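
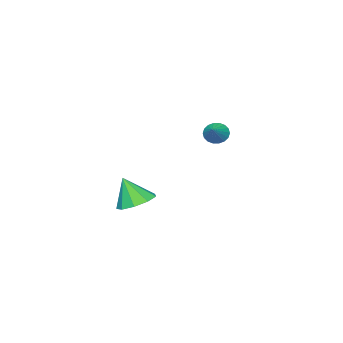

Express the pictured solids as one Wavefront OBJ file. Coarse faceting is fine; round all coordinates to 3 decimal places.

v 2.398 3.549 -2.824
v 3.124 2.946 -3.211
v 2.642 2.911 -1.376
v 3.404 3.547 -2.994
v 3.213 4.149 -2.696
v 2.641 4.47 -2.459
v 1.956 4.36 -2.392
v 1.477 3.871 -2.527
v 1.429 3.231 -2.801
v 1.835 2.74 -3.085
v 2.504 2.627 -3.248
v -4.126 2.912 -0.448
v -3.782 2.993 -1.017
v -3.194 3.428 0.188
v -3.937 3.247 -0.996
v -4.129 3.434 -0.867
v -4.321 3.518 -0.654
v -4.474 3.482 -0.401
v -4.558 3.333 -0.157
v -4.556 3.1 0.03
v -4.469 2.831 0.122
v -4.314 2.577 0.101
v -4.122 2.389 -0.028
v -3.93 2.305 -0.241
v -3.777 2.341 -0.494
v -3.693 2.49 -0.738
v -3.695 2.723 -0.925
f 2 1 4
f 2 4 3
f 4 1 5
f 4 5 3
f 5 1 6
f 5 6 3
f 6 1 7
f 6 7 3
f 7 1 8
f 7 8 3
f 8 1 9
f 8 9 3
f 9 1 10
f 9 10 3
f 10 1 11
f 10 11 3
f 11 1 2
f 11 2 3
f 13 12 15
f 13 15 14
f 15 12 16
f 15 16 14
f 16 12 17
f 16 17 14
f 17 12 18
f 17 18 14
f 18 12 19
f 18 19 14
f 19 12 20
f 19 20 14
f 20 12 21
f 20 21 14
f 21 12 22
f 21 22 14
f 22 12 23
f 22 23 14
f 23 12 24
f 23 24 14
f 24 12 25
f 24 25 14
f 25 12 26
f 25 26 14
f 26 12 27
f 26 27 14
f 27 12 13
f 27 13 14



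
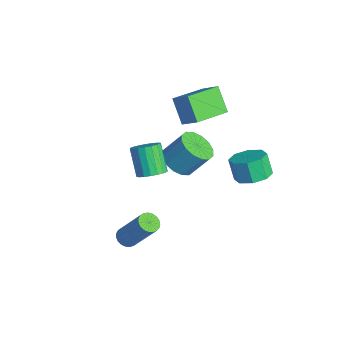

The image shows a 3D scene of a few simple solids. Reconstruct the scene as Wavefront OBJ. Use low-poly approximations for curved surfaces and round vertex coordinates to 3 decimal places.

v 2.318 -1.646 2.574
v 2.82 -1.875 2.971
v 1.924 -1.842 4.123
v 1.422 -1.614 3.726
v 2.853 -1.575 2.988
v 1.957 -1.542 4.14
v 2.779 -1.288 2.923
v 1.883 -1.256 4.075
v 2.614 -1.073 2.788
v 1.718 -1.04 3.94
v 2.391 -0.971 2.611
v 1.495 -0.939 3.763
v 2.153 -1.003 2.427
v 1.257 -0.971 3.579
v 1.948 -1.163 2.272
v 1.051 -1.13 3.424
v 1.816 -1.418 2.177
v 0.92 -1.385 3.329
v 1.783 -1.718 2.16
v 0.887 -1.685 3.312
v 1.857 -2.004 2.225
v 0.961 -1.972 3.377
v 2.022 -2.22 2.36
v 1.126 -2.187 3.512
v 2.245 -2.321 2.537
v 1.349 -2.289 3.689
v 2.483 -2.289 2.721
v 1.587 -2.257 3.873
v 2.689 -2.13 2.876
v 1.792 -2.097 4.028
v 1.711 -2.635 -2.222
v 2.166 -2.857 -2.38
v 3.124 -2.147 -0.615
v 2.669 -1.925 -0.458
v 2.18 -2.656 -2.469
v 3.138 -1.946 -0.704
v 2.113 -2.451 -2.515
v 3.071 -1.741 -0.75
v 1.976 -2.278 -2.51
v 2.935 -1.568 -0.745
v 1.794 -2.167 -2.456
v 2.752 -1.457 -0.691
v 1.597 -2.136 -2.361
v 2.555 -1.426 -0.597
v 1.42 -2.192 -2.243
v 2.378 -1.482 -0.478
v 1.293 -2.325 -2.12
v 2.252 -1.615 -0.356
v 1.239 -2.511 -2.016
v 2.197 -1.801 -0.251
v 1.266 -2.719 -1.947
v 2.224 -2.009 -0.182
v 1.37 -2.912 -1.926
v 2.328 -2.202 -0.161
v 1.533 -3.057 -1.956
v 2.491 -2.347 -0.191
v 1.727 -3.129 -2.032
v 2.685 -2.419 -0.267
v 1.918 -3.116 -2.141
v 2.876 -2.406 -0.376
v 2.073 -3.02 -2.264
v 3.031 -2.31 -0.499
v -2.535 1.134 2.781
v -1.764 1.564 3.454
v -3.18 2.872 2.411
v -2.409 3.302 3.084
v -1.611 1.238 1.656
v -0.84 1.668 2.329
v -2.256 2.976 1.286
v -1.485 3.406 1.959
v 3.487 2.55 2.011
v 4.196 2.857 2.365
v 3.743 2.757 3.362
v 3.033 2.45 3.009
v 3.769 3.325 2.218
v 3.316 3.225 3.215
v 3.177 3.339 1.95
v 2.723 3.239 2.947
v 2.766 2.891 1.718
v 2.312 2.791 2.715
v 2.777 2.243 1.658
v 2.324 2.143 2.655
v 3.204 1.775 1.805
v 2.751 1.675 2.802
v 3.797 1.761 2.073
v 3.343 1.661 3.07
v 4.208 2.209 2.305
v 3.754 2.109 3.302
v -0.566 0.633 0.077
v -0.152 -0.082 0.458
v 0.18 0.732 1.624
v -0.234 1.447 1.243
v 0.184 0.136 0.21
v 0.516 0.949 1.376
v 0.32 0.487 -0.073
v 0.652 1.3 1.093
v 0.218 0.877 -0.316
v 0.549 1.691 0.85
v -0.094 1.202 -0.454
v 0.237 2.016 0.712
v -0.533 1.375 -0.45
v -0.201 2.188 0.716
v -0.98 1.348 -0.304
v -0.648 2.162 0.862
v -1.316 1.131 -0.056
v -0.984 1.944 1.11
v -1.452 0.78 0.227
v -1.12 1.593 1.393
v -1.349 0.389 0.47
v -1.018 1.203 1.636
v -1.037 0.064 0.608
v -0.706 0.878 1.774
v -0.599 -0.108 0.604
v -0.267 0.705 1.77
f 2 1 5
f 2 5 3
f 3 5 6
f 3 6 4
f 5 1 7
f 5 7 6
f 6 7 8
f 6 8 4
f 7 1 9
f 7 9 8
f 8 9 10
f 8 10 4
f 9 1 11
f 9 11 10
f 10 11 12
f 10 12 4
f 11 1 13
f 11 13 12
f 12 13 14
f 12 14 4
f 13 1 15
f 13 15 14
f 14 15 16
f 14 16 4
f 15 1 17
f 15 17 16
f 16 17 18
f 16 18 4
f 17 1 19
f 17 19 18
f 18 19 20
f 18 20 4
f 19 1 21
f 19 21 20
f 20 21 22
f 20 22 4
f 21 1 23
f 21 23 22
f 22 23 24
f 22 24 4
f 23 1 25
f 23 25 24
f 24 25 26
f 24 26 4
f 25 1 27
f 25 27 26
f 26 27 28
f 26 28 4
f 27 1 29
f 27 29 28
f 28 29 30
f 28 30 4
f 29 1 2
f 29 2 30
f 30 2 3
f 30 3 4
f 32 31 35
f 32 35 33
f 33 35 36
f 33 36 34
f 35 31 37
f 35 37 36
f 36 37 38
f 36 38 34
f 37 31 39
f 37 39 38
f 38 39 40
f 38 40 34
f 39 31 41
f 39 41 40
f 40 41 42
f 40 42 34
f 41 31 43
f 41 43 42
f 42 43 44
f 42 44 34
f 43 31 45
f 43 45 44
f 44 45 46
f 44 46 34
f 45 31 47
f 45 47 46
f 46 47 48
f 46 48 34
f 47 31 49
f 47 49 48
f 48 49 50
f 48 50 34
f 49 31 51
f 49 51 50
f 50 51 52
f 50 52 34
f 51 31 53
f 51 53 52
f 52 53 54
f 52 54 34
f 53 31 55
f 53 55 54
f 54 55 56
f 54 56 34
f 55 31 57
f 55 57 56
f 56 57 58
f 56 58 34
f 57 31 59
f 57 59 58
f 58 59 60
f 58 60 34
f 59 31 61
f 59 61 60
f 60 61 62
f 60 62 34
f 61 31 32
f 61 32 62
f 62 32 33
f 62 33 34
f 64 66 63
f 67 64 63
f 63 66 65
f 65 67 63
f 64 70 66
f 68 64 67
f 68 70 64
f 66 70 65
f 69 67 65
f 65 70 69
f 69 68 67
f 70 68 69
f 72 71 75
f 72 75 73
f 73 75 76
f 73 76 74
f 75 71 77
f 75 77 76
f 76 77 78
f 76 78 74
f 77 71 79
f 77 79 78
f 78 79 80
f 78 80 74
f 79 71 81
f 79 81 80
f 80 81 82
f 80 82 74
f 81 71 83
f 81 83 82
f 82 83 84
f 82 84 74
f 83 71 85
f 83 85 84
f 84 85 86
f 84 86 74
f 85 71 87
f 85 87 86
f 86 87 88
f 86 88 74
f 87 71 72
f 87 72 88
f 88 72 73
f 88 73 74
f 90 89 93
f 90 93 91
f 91 93 94
f 91 94 92
f 93 89 95
f 93 95 94
f 94 95 96
f 94 96 92
f 95 89 97
f 95 97 96
f 96 97 98
f 96 98 92
f 97 89 99
f 97 99 98
f 98 99 100
f 98 100 92
f 99 89 101
f 99 101 100
f 100 101 102
f 100 102 92
f 101 89 103
f 101 103 102
f 102 103 104
f 102 104 92
f 103 89 105
f 103 105 104
f 104 105 106
f 104 106 92
f 105 89 107
f 105 107 106
f 106 107 108
f 106 108 92
f 107 89 109
f 107 109 108
f 108 109 110
f 108 110 92
f 109 89 111
f 109 111 110
f 110 111 112
f 110 112 92
f 111 89 113
f 111 113 112
f 112 113 114
f 112 114 92
f 113 89 90
f 113 90 114
f 114 90 91
f 114 91 92



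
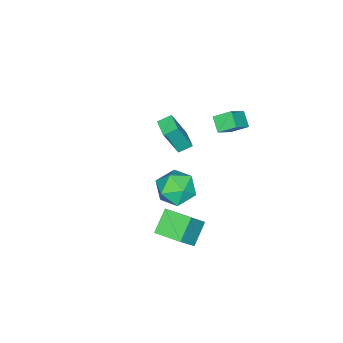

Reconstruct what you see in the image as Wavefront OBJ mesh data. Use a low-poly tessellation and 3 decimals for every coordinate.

v -4.218 -1.831 -1.966
v -3.574 -2.327 -0.139
v -3.481 -1.015 -2.005
v -2.837 -1.512 -0.177
v -3.663 -2.348 -2.303
v -3.019 -2.845 -0.475
v -2.926 -1.533 -2.341
v -2.282 -2.029 -0.514
v 2.073 2.11 2.051
v 2.822 2.87 2.158
v 3.218 0.91 2.562
v 3.967 1.67 2.669
v 3.133 1.64 3.342
v 2.425 2.382 3.027
v 3.615 1.398 1.693
v 2.907 2.14 1.378
v 3.775 2.43 1.937
v 3.477 2.58 2.956
v 2.563 1.2 1.764
v 2.265 1.35 2.783
v 1.999 0.864 -3.473
v 0.862 0.787 -2.609
v 1.981 2.31 -3.367
v 0.844 2.233 -2.504
v 3.156 0.767 -1.956
v 2.019 0.69 -1.093
v 3.138 2.213 -1.851
v 2.001 2.136 -0.987
v -2.087 0.908 2.831
v -2.451 1.717 3.374
v -3.169 1.024 1.934
v -3.533 1.833 2.477
v -1.587 1.487 2.303
v -1.951 2.296 2.846
v -2.669 1.603 1.406
v -3.033 2.412 1.949
f 2 4 1
f 5 2 1
f 1 4 3
f 3 5 1
f 2 8 4
f 6 2 5
f 6 8 2
f 4 8 3
f 7 5 3
f 3 8 7
f 7 6 5
f 8 6 7
f 9 20 14
f 9 14 10
f 9 10 16
f 9 16 19
f 9 19 20
f 10 14 18
f 14 20 13
f 20 19 11
f 19 16 15
f 16 10 17
f 12 18 13
f 12 13 11
f 12 11 15
f 12 15 17
f 12 17 18
f 13 18 14
f 11 13 20
f 15 11 19
f 17 15 16
f 18 17 10
f 22 24 21
f 25 22 21
f 21 24 23
f 23 25 21
f 22 28 24
f 26 22 25
f 26 28 22
f 24 28 23
f 27 25 23
f 23 28 27
f 27 26 25
f 28 26 27
f 30 32 29
f 33 30 29
f 29 32 31
f 31 33 29
f 30 36 32
f 34 30 33
f 34 36 30
f 32 36 31
f 35 33 31
f 31 36 35
f 35 34 33
f 36 34 35



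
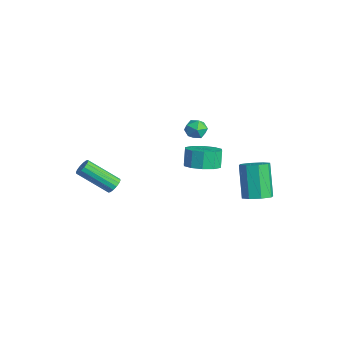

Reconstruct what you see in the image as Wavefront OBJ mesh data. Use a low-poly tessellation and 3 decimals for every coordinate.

v 1.628 3.243 0.164
v 2.228 3.697 0.438
v 1.191 4.031 2.151
v 0.592 3.577 1.876
v 1.813 4.02 0.124
v 0.776 4.354 1.837
v 1.291 3.889 -0.167
v 0.254 4.223 1.546
v 0.966 3.379 -0.264
v -0.071 3.713 1.449
v 1.029 2.789 -0.111
v -0.008 3.123 1.602
v 1.444 2.466 0.203
v 0.407 2.8 1.916
v 1.966 2.597 0.494
v 0.929 2.931 2.207
v 2.291 3.107 0.591
v 1.254 3.441 2.304
v -3.585 2.718 -0.903
v -2.656 2.941 -0.577
v -3.066 3.206 0.409
v -3.995 2.982 0.083
v -2.905 3.459 -0.819
v -3.315 3.724 0.166
v -3.414 3.694 -1.094
v -3.824 3.959 -0.108
v -3.988 3.556 -1.296
v -4.398 3.821 -0.31
v -4.408 3.098 -1.347
v -4.818 3.363 -0.362
v -4.514 2.494 -1.229
v -4.924 2.759 -0.243
v -4.265 1.976 -0.986
v -4.675 2.241 -0.001
v -3.756 1.741 -0.712
v -4.166 2.006 0.274
v -3.182 1.879 -0.51
v -3.592 2.144 0.476
v -2.762 2.337 -0.458
v -3.172 2.602 0.527
v -1.718 1.96 3.184
v -1.379 1.929 3.765
v -2.201 1.011 3.415
v -1.862 0.98 3.996
v -2.343 1.443 3.911
v -2.045 2.029 3.768
v -1.535 0.911 3.412
v -1.237 1.497 3.269
v -1.266 1.28 3.905
v -1.766 1.61 4.214
v -1.814 1.33 2.966
v -2.314 1.66 3.275
v -3.495 -2.31 -0.765
v -3.157 -2.669 -0.897
v -4.108 -4.029 0.373
v -4.445 -3.67 0.505
v -3.05 -2.549 -0.688
v -4.001 -3.909 0.582
v -3.062 -2.364 -0.5
v -4.013 -3.724 0.771
v -3.19 -2.165 -0.383
v -4.141 -3.525 0.888
v -3.4 -2.005 -0.368
v -4.351 -3.365 0.903
v -3.634 -1.927 -0.459
v -4.585 -3.287 0.811
v -3.832 -1.951 -0.633
v -4.783 -3.311 0.637
v -3.939 -2.071 -0.842
v -4.89 -3.431 0.428
v -3.927 -2.256 -1.031
v -4.878 -3.616 0.24
v -3.799 -2.455 -1.148
v -4.75 -3.815 0.123
v -3.589 -2.615 -1.163
v -4.54 -3.975 0.108
v -3.355 -2.693 -1.071
v -4.306 -4.053 0.199
f 2 1 5
f 2 5 3
f 3 5 6
f 3 6 4
f 5 1 7
f 5 7 6
f 6 7 8
f 6 8 4
f 7 1 9
f 7 9 8
f 8 9 10
f 8 10 4
f 9 1 11
f 9 11 10
f 10 11 12
f 10 12 4
f 11 1 13
f 11 13 12
f 12 13 14
f 12 14 4
f 13 1 15
f 13 15 14
f 14 15 16
f 14 16 4
f 15 1 17
f 15 17 16
f 16 17 18
f 16 18 4
f 17 1 2
f 17 2 18
f 18 2 3
f 18 3 4
f 20 19 23
f 20 23 21
f 21 23 24
f 21 24 22
f 23 19 25
f 23 25 24
f 24 25 26
f 24 26 22
f 25 19 27
f 25 27 26
f 26 27 28
f 26 28 22
f 27 19 29
f 27 29 28
f 28 29 30
f 28 30 22
f 29 19 31
f 29 31 30
f 30 31 32
f 30 32 22
f 31 19 33
f 31 33 32
f 32 33 34
f 32 34 22
f 33 19 35
f 33 35 34
f 34 35 36
f 34 36 22
f 35 19 37
f 35 37 36
f 36 37 38
f 36 38 22
f 37 19 39
f 37 39 38
f 38 39 40
f 38 40 22
f 39 19 20
f 39 20 40
f 40 20 21
f 40 21 22
f 41 52 46
f 41 46 42
f 41 42 48
f 41 48 51
f 41 51 52
f 42 46 50
f 46 52 45
f 52 51 43
f 51 48 47
f 48 42 49
f 44 50 45
f 44 45 43
f 44 43 47
f 44 47 49
f 44 49 50
f 45 50 46
f 43 45 52
f 47 43 51
f 49 47 48
f 50 49 42
f 54 53 57
f 54 57 55
f 55 57 58
f 55 58 56
f 57 53 59
f 57 59 58
f 58 59 60
f 58 60 56
f 59 53 61
f 59 61 60
f 60 61 62
f 60 62 56
f 61 53 63
f 61 63 62
f 62 63 64
f 62 64 56
f 63 53 65
f 63 65 64
f 64 65 66
f 64 66 56
f 65 53 67
f 65 67 66
f 66 67 68
f 66 68 56
f 67 53 69
f 67 69 68
f 68 69 70
f 68 70 56
f 69 53 71
f 69 71 70
f 70 71 72
f 70 72 56
f 71 53 73
f 71 73 72
f 72 73 74
f 72 74 56
f 73 53 75
f 73 75 74
f 74 75 76
f 74 76 56
f 75 53 77
f 75 77 76
f 76 77 78
f 76 78 56
f 77 53 54
f 77 54 78
f 78 54 55
f 78 55 56



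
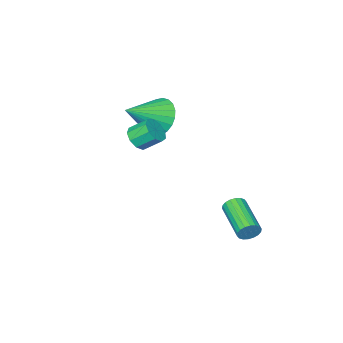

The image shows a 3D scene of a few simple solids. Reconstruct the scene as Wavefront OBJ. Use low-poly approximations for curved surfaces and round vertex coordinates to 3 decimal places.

v -1.913 4.011 -2.143
v -1.626 4.05 -1.675
v -2.281 2.308 -1.129
v -2.567 2.269 -1.597
v -1.842 4.15 -1.616
v -2.497 2.408 -1.069
v -2.071 4.222 -1.661
v -2.726 2.48 -1.115
v -2.27 4.253 -1.801
v -2.924 2.51 -1.255
v -2.397 4.235 -2.01
v -3.052 2.493 -1.463
v -2.428 4.173 -2.244
v -3.083 2.431 -1.698
v -2.358 4.08 -2.459
v -3.012 2.337 -1.913
v -2.199 3.972 -2.611
v -2.854 2.23 -2.065
v -1.983 3.872 -2.671
v -2.638 2.13 -2.124
v -1.754 3.8 -2.625
v -2.409 2.058 -2.079
v -1.556 3.77 -2.485
v -2.21 2.027 -1.939
v -1.428 3.787 -2.277
v -2.083 2.045 -1.73
v -1.397 3.849 -2.042
v -2.052 2.107 -1.496
v -1.468 3.943 -1.827
v -2.122 2.2 -1.281
v 1.394 0.666 3.299
v 1.846 0.566 3.755
v 1.358 1.194 4.377
v 0.906 1.294 3.921
v 1.963 0.91 3.499
v 1.474 1.538 4.121
v 1.813 1.14 3.149
v 1.324 1.768 3.771
v 1.467 1.149 2.869
v 0.979 1.776 3.492
v 1.088 0.931 2.791
v 0.599 1.559 3.413
v 0.852 0.589 2.95
v 0.363 1.217 3.572
v 0.869 0.284 3.272
v 0.381 0.912 3.894
v 1.133 0.157 3.607
v 0.644 0.785 4.229
v 1.519 0.269 3.798
v 1.03 0.896 4.42
v -1.529 -1.592 2.503
v -1.001 -1.215 1.652
v 0.149 -1.788 3.457
v -1.079 -0.862 1.862
v -1.226 -0.621 2.17
v -1.419 -0.528 2.528
v -1.629 -0.597 2.883
v -1.823 -0.817 3.179
v -1.973 -1.156 3.373
v -2.055 -1.56 3.434
v -2.057 -1.97 3.353
v -1.978 -2.322 3.143
v -1.831 -2.563 2.836
v -1.638 -2.656 2.477
v -1.429 -2.588 2.123
v -1.234 -2.367 1.826
v -1.085 -2.029 1.633
v -1.003 -1.624 1.572
f 2 1 5
f 2 5 3
f 3 5 6
f 3 6 4
f 5 1 7
f 5 7 6
f 6 7 8
f 6 8 4
f 7 1 9
f 7 9 8
f 8 9 10
f 8 10 4
f 9 1 11
f 9 11 10
f 10 11 12
f 10 12 4
f 11 1 13
f 11 13 12
f 12 13 14
f 12 14 4
f 13 1 15
f 13 15 14
f 14 15 16
f 14 16 4
f 15 1 17
f 15 17 16
f 16 17 18
f 16 18 4
f 17 1 19
f 17 19 18
f 18 19 20
f 18 20 4
f 19 1 21
f 19 21 20
f 20 21 22
f 20 22 4
f 21 1 23
f 21 23 22
f 22 23 24
f 22 24 4
f 23 1 25
f 23 25 24
f 24 25 26
f 24 26 4
f 25 1 27
f 25 27 26
f 26 27 28
f 26 28 4
f 27 1 29
f 27 29 28
f 28 29 30
f 28 30 4
f 29 1 2
f 29 2 30
f 30 2 3
f 30 3 4
f 32 31 35
f 32 35 33
f 33 35 36
f 33 36 34
f 35 31 37
f 35 37 36
f 36 37 38
f 36 38 34
f 37 31 39
f 37 39 38
f 38 39 40
f 38 40 34
f 39 31 41
f 39 41 40
f 40 41 42
f 40 42 34
f 41 31 43
f 41 43 42
f 42 43 44
f 42 44 34
f 43 31 45
f 43 45 44
f 44 45 46
f 44 46 34
f 45 31 47
f 45 47 46
f 46 47 48
f 46 48 34
f 47 31 49
f 47 49 48
f 48 49 50
f 48 50 34
f 49 31 32
f 49 32 50
f 50 32 33
f 50 33 34
f 52 51 54
f 52 54 53
f 54 51 55
f 54 55 53
f 55 51 56
f 55 56 53
f 56 51 57
f 56 57 53
f 57 51 58
f 57 58 53
f 58 51 59
f 58 59 53
f 59 51 60
f 59 60 53
f 60 51 61
f 60 61 53
f 61 51 62
f 61 62 53
f 62 51 63
f 62 63 53
f 63 51 64
f 63 64 53
f 64 51 65
f 64 65 53
f 65 51 66
f 65 66 53
f 66 51 67
f 66 67 53
f 67 51 68
f 67 68 53
f 68 51 52
f 68 52 53



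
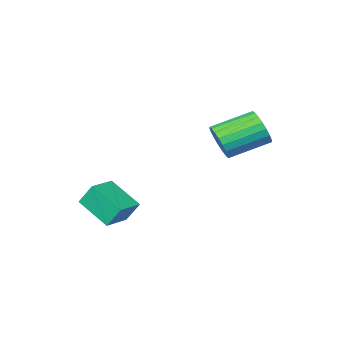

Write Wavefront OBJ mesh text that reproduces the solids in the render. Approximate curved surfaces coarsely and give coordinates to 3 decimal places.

v -2.345 3.158 3.298
v -1.945 3.464 4.068
v -3.734 3.988 4.791
v -4.135 3.682 4.022
v -1.942 3.776 3.848
v -3.732 4.301 4.571
v -2.009 3.982 3.532
v -3.799 4.506 4.255
v -2.135 4.045 3.176
v -3.924 4.569 3.899
v -2.296 3.955 2.841
v -4.086 4.479 3.565
v -2.467 3.727 2.586
v -4.256 4.251 3.309
v -2.616 3.4 2.453
v -4.405 3.925 3.176
v -2.718 3.032 2.467
v -4.508 3.556 3.19
v -2.756 2.685 2.624
v -4.546 3.21 3.347
v -2.723 2.421 2.898
v -4.512 2.945 3.621
v -2.625 2.283 3.242
v -4.414 2.807 3.965
v -2.478 2.297 3.595
v -4.267 2.821 4.318
v -2.308 2.46 3.896
v -4.098 2.984 4.62
v -2.145 2.743 4.095
v -3.934 3.267 4.818
v -2.016 3.098 4.156
v -3.806 3.623 4.879
v 1.263 -0.776 -0.587
v 0.888 -0.27 0.446
v 0.747 0.729 -1.512
v 0.372 1.235 -0.479
v 2.508 -0.235 -0.401
v 2.133 0.271 0.632
v 1.992 1.27 -1.326
v 1.617 1.776 -0.293
f 2 1 5
f 2 5 3
f 3 5 6
f 3 6 4
f 5 1 7
f 5 7 6
f 6 7 8
f 6 8 4
f 7 1 9
f 7 9 8
f 8 9 10
f 8 10 4
f 9 1 11
f 9 11 10
f 10 11 12
f 10 12 4
f 11 1 13
f 11 13 12
f 12 13 14
f 12 14 4
f 13 1 15
f 13 15 14
f 14 15 16
f 14 16 4
f 15 1 17
f 15 17 16
f 16 17 18
f 16 18 4
f 17 1 19
f 17 19 18
f 18 19 20
f 18 20 4
f 19 1 21
f 19 21 20
f 20 21 22
f 20 22 4
f 21 1 23
f 21 23 22
f 22 23 24
f 22 24 4
f 23 1 25
f 23 25 24
f 24 25 26
f 24 26 4
f 25 1 27
f 25 27 26
f 26 27 28
f 26 28 4
f 27 1 29
f 27 29 28
f 28 29 30
f 28 30 4
f 29 1 31
f 29 31 30
f 30 31 32
f 30 32 4
f 31 1 2
f 31 2 32
f 32 2 3
f 32 3 4
f 34 36 33
f 37 34 33
f 33 36 35
f 35 37 33
f 34 40 36
f 38 34 37
f 38 40 34
f 36 40 35
f 39 37 35
f 35 40 39
f 39 38 37
f 40 38 39



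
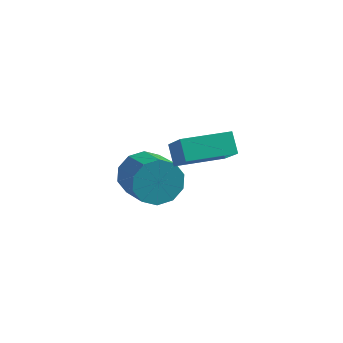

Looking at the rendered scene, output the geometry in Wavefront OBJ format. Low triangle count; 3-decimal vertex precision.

v -2.96 -1.359 -1.61
v -2.41 -1.278 -2.513
v -1.269 -2.34 -1.912
v -1.82 -2.421 -1.01
v -2.195 -0.815 -2.102
v -1.054 -1.877 -1.501
v -2.272 -0.56 -1.504
v -1.132 -1.622 -0.903
v -2.613 -0.61 -0.946
v -1.472 -1.672 -0.345
v -3.086 -0.946 -0.642
v -1.945 -2.008 -0.041
v -3.511 -1.44 -0.708
v -2.37 -2.502 -0.107
v -3.726 -1.903 -1.119
v -2.585 -2.965 -0.518
v -3.648 -2.158 -1.717
v -2.508 -3.22 -1.116
v -3.308 -2.108 -2.275
v -2.167 -3.17 -1.674
v -2.835 -1.772 -2.579
v -1.694 -2.834 -1.978
v 0.481 -5.164 2.816
v 0.044 -4.668 3.526
v -0.382 -4.246 1.645
v -0.819 -3.751 2.355
v 1.899 -3.869 2.785
v 1.462 -3.374 3.495
v 1.036 -2.952 1.614
v 0.599 -2.456 2.324
f 2 1 5
f 2 5 3
f 3 5 6
f 3 6 4
f 5 1 7
f 5 7 6
f 6 7 8
f 6 8 4
f 7 1 9
f 7 9 8
f 8 9 10
f 8 10 4
f 9 1 11
f 9 11 10
f 10 11 12
f 10 12 4
f 11 1 13
f 11 13 12
f 12 13 14
f 12 14 4
f 13 1 15
f 13 15 14
f 14 15 16
f 14 16 4
f 15 1 17
f 15 17 16
f 16 17 18
f 16 18 4
f 17 1 19
f 17 19 18
f 18 19 20
f 18 20 4
f 19 1 21
f 19 21 20
f 20 21 22
f 20 22 4
f 21 1 2
f 21 2 22
f 22 2 3
f 22 3 4
f 24 26 23
f 27 24 23
f 23 26 25
f 25 27 23
f 24 30 26
f 28 24 27
f 28 30 24
f 26 30 25
f 29 27 25
f 25 30 29
f 29 28 27
f 30 28 29



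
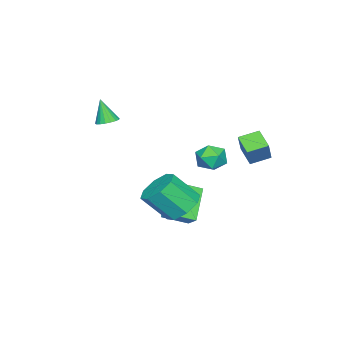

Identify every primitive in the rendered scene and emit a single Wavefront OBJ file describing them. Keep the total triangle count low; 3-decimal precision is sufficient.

v -1.608 3.79 0.456
v -2.277 2.981 0.973
v -2.304 4.558 0.76
v -2.973 3.749 1.276
v -0.947 3.951 1.564
v -1.616 3.142 2.08
v -1.643 4.719 1.867
v -2.312 3.91 2.384
v 0.657 -2.541 2.812
v 1.042 -2.134 2.996
v 0.523 -2.999 4.108
v 0.812 -2.01 3.016
v 0.551 -1.991 2.996
v 0.311 -2.081 2.939
v 0.139 -2.262 2.857
v 0.071 -2.499 2.766
v 0.118 -2.744 2.685
v 0.273 -2.949 2.629
v 0.503 -3.073 2.609
v 0.764 -3.092 2.629
v 1.004 -3.002 2.686
v 1.175 -2.82 2.768
v 1.244 -2.584 2.859
v 1.197 -2.339 2.94
v -3.449 1.554 0.132
v -3.088 1.872 -0.609
v -2.832 0.288 -0.111
v -2.471 0.606 -0.852
v -2.195 0.898 -0.066
v -2.576 1.68 0.085
v -3.344 0.48 -0.805
v -3.725 1.262 -0.654
v -3.023 1.208 -1.188
v -2.313 1.467 -0.731
v -3.607 0.693 0.011
v -2.897 0.952 0.468
v 0.729 0.332 -2.866
v -0.675 -0.039 -1.49
v -0.099 1.349 -3.436
v -1.503 0.978 -2.06
v 1.103 0.942 -2.32
v -0.301 0.571 -0.944
v 0.275 1.959 -2.89
v -1.129 1.588 -1.514
v 2.502 2.457 -0.794
v 3.456 2.486 -1.155
v 3.991 1.411 0.173
v 3.038 1.383 0.534
v 3.315 3.054 -0.638
v 3.85 1.979 0.689
v 2.698 3.273 -0.213
v 3.233 2.198 1.115
v 1.967 3.014 -0.127
v 2.502 1.939 1.2
v 1.549 2.429 -0.433
v 2.084 1.354 0.895
v 1.69 1.861 -0.949
v 2.225 0.786 0.378
v 2.307 1.642 -1.375
v 2.842 0.567 -0.047
v 3.038 1.901 -1.46
v 3.573 0.826 -0.133
f 2 4 1
f 5 2 1
f 1 4 3
f 3 5 1
f 2 8 4
f 6 2 5
f 6 8 2
f 4 8 3
f 7 5 3
f 3 8 7
f 7 6 5
f 8 6 7
f 10 9 12
f 10 12 11
f 12 9 13
f 12 13 11
f 13 9 14
f 13 14 11
f 14 9 15
f 14 15 11
f 15 9 16
f 15 16 11
f 16 9 17
f 16 17 11
f 17 9 18
f 17 18 11
f 18 9 19
f 18 19 11
f 19 9 20
f 19 20 11
f 20 9 21
f 20 21 11
f 21 9 22
f 21 22 11
f 22 9 23
f 22 23 11
f 23 9 24
f 23 24 11
f 24 9 10
f 24 10 11
f 25 36 30
f 25 30 26
f 25 26 32
f 25 32 35
f 25 35 36
f 26 30 34
f 30 36 29
f 36 35 27
f 35 32 31
f 32 26 33
f 28 34 29
f 28 29 27
f 28 27 31
f 28 31 33
f 28 33 34
f 29 34 30
f 27 29 36
f 31 27 35
f 33 31 32
f 34 33 26
f 38 40 37
f 41 38 37
f 37 40 39
f 39 41 37
f 38 44 40
f 42 38 41
f 42 44 38
f 40 44 39
f 43 41 39
f 39 44 43
f 43 42 41
f 44 42 43
f 46 45 49
f 46 49 47
f 47 49 50
f 47 50 48
f 49 45 51
f 49 51 50
f 50 51 52
f 50 52 48
f 51 45 53
f 51 53 52
f 52 53 54
f 52 54 48
f 53 45 55
f 53 55 54
f 54 55 56
f 54 56 48
f 55 45 57
f 55 57 56
f 56 57 58
f 56 58 48
f 57 45 59
f 57 59 58
f 58 59 60
f 58 60 48
f 59 45 61
f 59 61 60
f 60 61 62
f 60 62 48
f 61 45 46
f 61 46 62
f 62 46 47
f 62 47 48



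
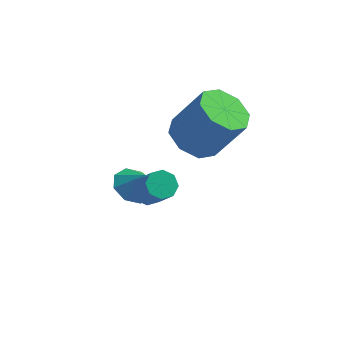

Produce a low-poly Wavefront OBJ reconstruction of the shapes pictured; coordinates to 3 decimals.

v 2.141 0.417 0.165
v 2.982 0.778 -0.37
v 4.08 0.784 1.361
v 3.239 0.423 1.895
v 2.519 1.377 -0.079
v 3.618 1.383 1.652
v 1.835 1.414 0.355
v 2.933 1.42 2.086
v 1.33 0.867 0.678
v 2.428 0.873 2.409
v 1.3 0.056 0.699
v 2.398 0.062 2.43
v 1.762 -0.543 0.408
v 2.861 -0.537 2.139
v 2.447 -0.58 -0.026
v 3.545 -0.574 1.705
v 2.952 -0.033 -0.349
v 4.05 -0.027 1.382
v 0.779 -1.581 -1.119
v 1.197 -1.821 -1.477
v 1.798 -2.56 -0.279
v 1.381 -2.319 0.079
v 1.33 -1.42 -1.296
v 1.931 -2.159 -0.099
v 1.141 -1.113 -1.012
v 1.742 -1.852 0.186
v 0.74 -1.08 -0.79
v 1.341 -1.819 0.407
v 0.362 -1.34 -0.761
v 0.963 -2.079 0.437
v 0.229 -1.741 -0.941
v 0.83 -2.48 0.256
v 0.418 -2.048 -1.226
v 1.019 -2.787 -0.028
v 0.819 -2.081 -1.447
v 1.42 -2.82 -0.25
v -0.042 0.464 -3.021
v 0.603 0.934 -3.284
v 0.442 0.296 -2.139
v 0.157 1.279 -2.974
v -0.405 1.147 -2.691
v -0.754 0.615 -2.602
v -0.686 -0.005 -2.758
v -0.241 -0.35 -3.068
v 0.321 -0.218 -3.351
v 0.67 0.314 -3.44
f 2 1 5
f 2 5 3
f 3 5 6
f 3 6 4
f 5 1 7
f 5 7 6
f 6 7 8
f 6 8 4
f 7 1 9
f 7 9 8
f 8 9 10
f 8 10 4
f 9 1 11
f 9 11 10
f 10 11 12
f 10 12 4
f 11 1 13
f 11 13 12
f 12 13 14
f 12 14 4
f 13 1 15
f 13 15 14
f 14 15 16
f 14 16 4
f 15 1 17
f 15 17 16
f 16 17 18
f 16 18 4
f 17 1 2
f 17 2 18
f 18 2 3
f 18 3 4
f 20 19 23
f 20 23 21
f 21 23 24
f 21 24 22
f 23 19 25
f 23 25 24
f 24 25 26
f 24 26 22
f 25 19 27
f 25 27 26
f 26 27 28
f 26 28 22
f 27 19 29
f 27 29 28
f 28 29 30
f 28 30 22
f 29 19 31
f 29 31 30
f 30 31 32
f 30 32 22
f 31 19 33
f 31 33 32
f 32 33 34
f 32 34 22
f 33 19 35
f 33 35 34
f 34 35 36
f 34 36 22
f 35 19 20
f 35 20 36
f 36 20 21
f 36 21 22
f 38 37 40
f 38 40 39
f 40 37 41
f 40 41 39
f 41 37 42
f 41 42 39
f 42 37 43
f 42 43 39
f 43 37 44
f 43 44 39
f 44 37 45
f 44 45 39
f 45 37 46
f 45 46 39
f 46 37 38
f 46 38 39



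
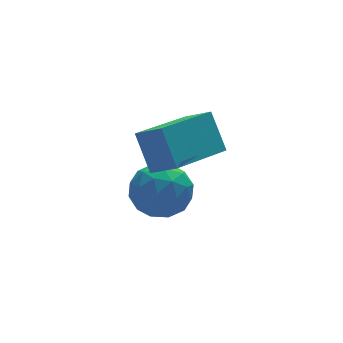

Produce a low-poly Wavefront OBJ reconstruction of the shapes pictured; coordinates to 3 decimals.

v 2.907 3.661 0.662
v 3.63 3.849 0.153
v 2.95 2.271 0.207
v 3.673 2.459 -0.302
v 3.742 2.461 0.6
v 3.715 3.32 0.881
v 2.865 2.8 -0.521
v 2.838 3.659 -0.24
v 3.604 3.317 -0.578
v 4.146 3.108 0.114
v 2.434 3.012 0.246
v 2.976 2.803 0.938
v 3.265 3.877 0.447
v 3.315 2.243 -0.087
v 3.356 2.244 0.443
v 3.781 2.355 0.144
v 3.315 3.566 0.875
v 3.74 3.677 0.576
v 3.806 2.861 0.839
v 2.84 2.443 -0.216
v 3.265 2.554 -0.515
v 2.799 3.765 0.216
v 3.224 3.876 -0.083
v 2.774 3.259 -0.479
v 3.675 3.675 -0.282
v 3.7 2.858 -0.549
v 3.224 3.058 -0.677
v 3.209 3.563 -0.513
v 3.993 3.552 0.125
v 4.018 2.735 -0.142
v 4.059 2.736 0.388
v 4.043 3.241 0.553
v 3.978 3.239 -0.304
v 2.562 3.385 0.502
v 2.587 2.568 0.235
v 2.537 2.879 -0.193
v 2.521 3.384 -0.028
v 2.88 3.262 0.909
v 2.905 2.445 0.642
v 3.371 2.557 0.873
v 3.356 3.062 1.037
v 2.602 2.881 0.664
v 2.434 1.809 2.038
v 2.846 1.144 2.541
v 2.349 2.528 3.057
v 2.761 1.863 3.56
v 4.159 2.577 1.64
v 4.571 1.912 2.143
v 4.074 3.296 2.659
v 4.486 2.631 3.162
f 1 38 17
f 38 12 41
f 17 41 6
f 38 41 17
f 1 17 13
f 17 6 18
f 13 18 2
f 17 18 13
f 1 13 22
f 13 2 23
f 22 23 8
f 13 23 22
f 1 22 34
f 22 8 37
f 34 37 11
f 22 37 34
f 1 34 38
f 34 11 42
f 38 42 12
f 34 42 38
f 2 18 29
f 18 6 32
f 29 32 10
f 18 32 29
f 6 41 19
f 41 12 40
f 19 40 5
f 41 40 19
f 12 42 39
f 42 11 35
f 39 35 3
f 42 35 39
f 11 37 36
f 37 8 24
f 36 24 7
f 37 24 36
f 8 23 28
f 23 2 25
f 28 25 9
f 23 25 28
f 4 30 16
f 30 10 31
f 16 31 5
f 30 31 16
f 4 16 14
f 16 5 15
f 14 15 3
f 16 15 14
f 4 14 21
f 14 3 20
f 21 20 7
f 14 20 21
f 4 21 26
f 21 7 27
f 26 27 9
f 21 27 26
f 4 26 30
f 26 9 33
f 30 33 10
f 26 33 30
f 5 31 19
f 31 10 32
f 19 32 6
f 31 32 19
f 3 15 39
f 15 5 40
f 39 40 12
f 15 40 39
f 7 20 36
f 20 3 35
f 36 35 11
f 20 35 36
f 9 27 28
f 27 7 24
f 28 24 8
f 27 24 28
f 10 33 29
f 33 9 25
f 29 25 2
f 33 25 29
f 44 46 43
f 47 44 43
f 43 46 45
f 45 47 43
f 44 50 46
f 48 44 47
f 48 50 44
f 46 50 45
f 49 47 45
f 45 50 49
f 49 48 47
f 50 48 49



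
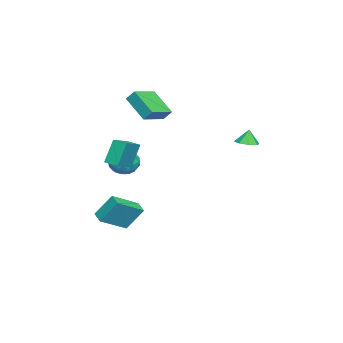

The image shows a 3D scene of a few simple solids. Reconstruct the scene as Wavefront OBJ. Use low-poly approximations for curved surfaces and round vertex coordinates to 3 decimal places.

v -0.164 -3.148 -4.264
v -0.36 -2.148 -2.816
v 0.518 -2.651 -4.514
v 0.322 -1.652 -3.067
v 1.118 -4.388 -3.233
v 0.922 -3.389 -1.786
v 1.8 -3.892 -3.484
v 1.604 -2.892 -2.036
v -2.261 3.874 1.853
v -1.562 4.123 1.967
v -2.459 3.986 2.827
v -1.93 4.546 1.843
v -2.491 4.576 1.725
v -2.917 4.194 1.682
v -2.959 3.624 1.74
v -2.592 3.201 1.864
v -2.031 3.171 1.982
v -1.604 3.553 2.024
v -3.738 -1.38 2.817
v -4.779 -2.672 4.021
v -3.651 -0.849 3.462
v -4.693 -2.141 4.666
v -2.147 -2.219 3.294
v -3.189 -3.511 4.498
v -2.061 -1.688 3.939
v -3.102 -2.98 5.143
v 2.1 -2.707 1.363
v 1.539 -2.317 2.898
v 2.346 -1.892 1.245
v 1.785 -1.501 2.78
v 3.735 -3.099 2.06
v 3.174 -2.708 3.595
v 3.981 -2.283 1.942
v 3.42 -1.893 3.477
v 0.784 -1.969 0.671
v 1.506 -1.656 1.251
v 1.114 -3.464 1.069
v 1.836 -3.151 1.649
v 0.905 -2.973 1.888
v 0.701 -2.049 1.642
v 1.919 -3.071 0.678
v 1.715 -2.147 0.432
v 2.208 -2.337 1.255
v 1.581 -2.276 2.003
v 1.039 -2.844 0.317
v 0.412 -2.783 1.065
v 1.116 -1.681 0.927
v 1.504 -3.439 1.393
v 0.956 -3.335 1.534
v 1.381 -3.15 1.875
v 0.643 -1.912 1.156
v 1.068 -1.728 1.497
v 0.714 -2.502 1.871
v 1.552 -3.392 0.823
v 1.977 -3.208 1.164
v 1.239 -1.97 0.445
v 1.664 -1.785 0.786
v 1.906 -2.618 0.449
v 1.953 -1.897 1.27
v 2.147 -2.776 1.503
v 2.196 -2.729 0.932
v 2.076 -2.186 0.788
v 1.585 -1.862 1.709
v 1.778 -2.741 1.943
v 1.231 -2.636 2.083
v 1.111 -2.093 1.939
v 1.997 -2.262 1.712
v 0.842 -2.379 0.377
v 1.035 -3.258 0.611
v 1.509 -3.027 0.381
v 1.389 -2.484 0.237
v 0.473 -2.344 0.817
v 0.667 -3.223 1.05
v 0.544 -2.934 1.532
v 0.424 -2.391 1.388
v 0.623 -2.858 0.608
f 2 4 1
f 5 2 1
f 1 4 3
f 3 5 1
f 2 8 4
f 6 2 5
f 6 8 2
f 4 8 3
f 7 5 3
f 3 8 7
f 7 6 5
f 8 6 7
f 10 9 12
f 10 12 11
f 12 9 13
f 12 13 11
f 13 9 14
f 13 14 11
f 14 9 15
f 14 15 11
f 15 9 16
f 15 16 11
f 16 9 17
f 16 17 11
f 17 9 18
f 17 18 11
f 18 9 10
f 18 10 11
f 20 22 19
f 23 20 19
f 19 22 21
f 21 23 19
f 20 26 22
f 24 20 23
f 24 26 20
f 22 26 21
f 25 23 21
f 21 26 25
f 25 24 23
f 26 24 25
f 28 30 27
f 31 28 27
f 27 30 29
f 29 31 27
f 28 34 30
f 32 28 31
f 32 34 28
f 30 34 29
f 33 31 29
f 29 34 33
f 33 32 31
f 34 32 33
f 35 72 51
f 72 46 75
f 51 75 40
f 72 75 51
f 35 51 47
f 51 40 52
f 47 52 36
f 51 52 47
f 35 47 56
f 47 36 57
f 56 57 42
f 47 57 56
f 35 56 68
f 56 42 71
f 68 71 45
f 56 71 68
f 35 68 72
f 68 45 76
f 72 76 46
f 68 76 72
f 36 52 63
f 52 40 66
f 63 66 44
f 52 66 63
f 40 75 53
f 75 46 74
f 53 74 39
f 75 74 53
f 46 76 73
f 76 45 69
f 73 69 37
f 76 69 73
f 45 71 70
f 71 42 58
f 70 58 41
f 71 58 70
f 42 57 62
f 57 36 59
f 62 59 43
f 57 59 62
f 38 64 50
f 64 44 65
f 50 65 39
f 64 65 50
f 38 50 48
f 50 39 49
f 48 49 37
f 50 49 48
f 38 48 55
f 48 37 54
f 55 54 41
f 48 54 55
f 38 55 60
f 55 41 61
f 60 61 43
f 55 61 60
f 38 60 64
f 60 43 67
f 64 67 44
f 60 67 64
f 39 65 53
f 65 44 66
f 53 66 40
f 65 66 53
f 37 49 73
f 49 39 74
f 73 74 46
f 49 74 73
f 41 54 70
f 54 37 69
f 70 69 45
f 54 69 70
f 43 61 62
f 61 41 58
f 62 58 42
f 61 58 62
f 44 67 63
f 67 43 59
f 63 59 36
f 67 59 63



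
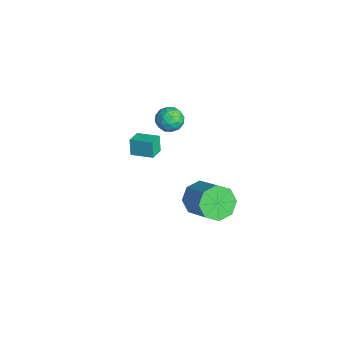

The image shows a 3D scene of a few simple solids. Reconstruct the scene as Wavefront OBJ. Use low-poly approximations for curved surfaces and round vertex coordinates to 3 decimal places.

v 2.514 -1.904 -2.418
v 3.089 -2.028 -3.164
v 4.581 -1.7 -2.068
v 4.006 -1.576 -1.322
v 2.88 -1.336 -3.086
v 4.372 -1.008 -1.99
v 2.456 -0.977 -2.617
v 3.949 -0.649 -1.521
v 2.067 -1.16 -2.031
v 3.559 -0.833 -0.935
v 1.939 -1.78 -1.672
v 3.431 -1.452 -0.576
v 2.148 -2.472 -1.75
v 3.64 -2.144 -0.654
v 2.571 -2.831 -2.219
v 4.064 -2.503 -1.123
v 2.961 -2.647 -2.805
v 4.453 -2.32 -1.709
v -3.13 -1.815 -0.858
v -2.559 -1.323 -0.795
v -2.501 -2.437 -1.705
v -1.93 -1.945 -1.642
v -2.086 -2.418 -1.072
v -2.475 -2.034 -0.549
v -2.585 -1.726 -1.951
v -2.974 -1.342 -1.428
v -2.222 -1.268 -1.471
v -1.913 -1.695 -0.928
v -3.147 -2.065 -1.572
v -2.838 -2.492 -1.029
v -2.9 -1.514 -0.752
v -2.16 -2.246 -1.748
v -2.252 -2.524 -1.413
v -1.916 -2.235 -1.376
v -2.85 -1.932 -0.607
v -2.514 -1.643 -0.57
v -2.236 -2.287 -0.733
v -2.546 -2.117 -1.93
v -2.21 -1.828 -1.893
v -3.144 -1.525 -1.124
v -2.808 -1.236 -1.087
v -2.824 -1.473 -1.767
v -2.366 -1.193 -1.112
v -1.996 -1.558 -1.61
v -2.381 -1.43 -1.792
v -2.61 -1.204 -1.484
v -2.184 -1.444 -0.793
v -1.815 -1.81 -1.291
v -1.906 -2.088 -0.956
v -2.135 -1.862 -0.648
v -1.986 -1.412 -1.19
v -3.245 -1.95 -1.209
v -2.876 -2.316 -1.707
v -2.925 -1.898 -1.852
v -3.154 -1.672 -1.544
v -3.064 -2.202 -0.89
v -2.694 -2.567 -1.388
v -2.45 -2.556 -1.016
v -2.679 -2.33 -0.708
v -3.074 -2.348 -1.31
v -1.039 -3.878 -1.451
v -1.34 -3.833 -0.594
v -0.341 -2.986 -1.253
v -0.642 -2.941 -0.395
v -0.418 -4.419 -1.205
v -0.719 -4.374 -0.347
v 0.28 -3.527 -1.006
v -0.021 -3.482 -0.149
f 2 1 5
f 2 5 3
f 3 5 6
f 3 6 4
f 5 1 7
f 5 7 6
f 6 7 8
f 6 8 4
f 7 1 9
f 7 9 8
f 8 9 10
f 8 10 4
f 9 1 11
f 9 11 10
f 10 11 12
f 10 12 4
f 11 1 13
f 11 13 12
f 12 13 14
f 12 14 4
f 13 1 15
f 13 15 14
f 14 15 16
f 14 16 4
f 15 1 17
f 15 17 16
f 16 17 18
f 16 18 4
f 17 1 2
f 17 2 18
f 18 2 3
f 18 3 4
f 19 56 35
f 56 30 59
f 35 59 24
f 56 59 35
f 19 35 31
f 35 24 36
f 31 36 20
f 35 36 31
f 19 31 40
f 31 20 41
f 40 41 26
f 31 41 40
f 19 40 52
f 40 26 55
f 52 55 29
f 40 55 52
f 19 52 56
f 52 29 60
f 56 60 30
f 52 60 56
f 20 36 47
f 36 24 50
f 47 50 28
f 36 50 47
f 24 59 37
f 59 30 58
f 37 58 23
f 59 58 37
f 30 60 57
f 60 29 53
f 57 53 21
f 60 53 57
f 29 55 54
f 55 26 42
f 54 42 25
f 55 42 54
f 26 41 46
f 41 20 43
f 46 43 27
f 41 43 46
f 22 48 34
f 48 28 49
f 34 49 23
f 48 49 34
f 22 34 32
f 34 23 33
f 32 33 21
f 34 33 32
f 22 32 39
f 32 21 38
f 39 38 25
f 32 38 39
f 22 39 44
f 39 25 45
f 44 45 27
f 39 45 44
f 22 44 48
f 44 27 51
f 48 51 28
f 44 51 48
f 23 49 37
f 49 28 50
f 37 50 24
f 49 50 37
f 21 33 57
f 33 23 58
f 57 58 30
f 33 58 57
f 25 38 54
f 38 21 53
f 54 53 29
f 38 53 54
f 27 45 46
f 45 25 42
f 46 42 26
f 45 42 46
f 28 51 47
f 51 27 43
f 47 43 20
f 51 43 47
f 62 64 61
f 65 62 61
f 61 64 63
f 63 65 61
f 62 68 64
f 66 62 65
f 66 68 62
f 64 68 63
f 67 65 63
f 63 68 67
f 67 66 65
f 68 66 67



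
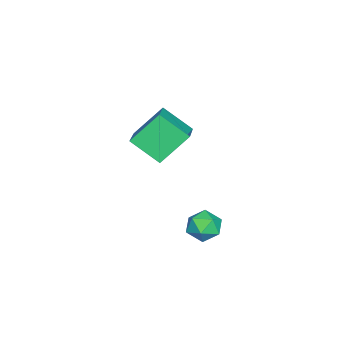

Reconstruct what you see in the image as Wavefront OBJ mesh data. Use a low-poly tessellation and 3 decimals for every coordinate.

v 1.57 2.452 -2.877
v 2.201 2.557 -3.146
v 1.739 1.343 -2.914
v 2.37 1.448 -3.183
v 2.24 1.624 -2.524
v 2.135 2.309 -2.502
v 1.805 1.591 -3.558
v 1.7 2.276 -3.536
v 2.346 2.025 -3.567
v 2.615 2.045 -2.928
v 1.325 1.855 -3.132
v 1.594 1.875 -2.493
v -3.203 -1.208 -0.995
v -1.664 -0.827 -0.329
v -3.119 -0.052 -1.85
v -1.58 0.329 -1.184
v -2.5 -2.089 -2.116
v -0.961 -1.708 -1.45
v -2.416 -0.933 -2.971
v -0.877 -0.552 -2.305
f 1 12 6
f 1 6 2
f 1 2 8
f 1 8 11
f 1 11 12
f 2 6 10
f 6 12 5
f 12 11 3
f 11 8 7
f 8 2 9
f 4 10 5
f 4 5 3
f 4 3 7
f 4 7 9
f 4 9 10
f 5 10 6
f 3 5 12
f 7 3 11
f 9 7 8
f 10 9 2
f 14 16 13
f 17 14 13
f 13 16 15
f 15 17 13
f 14 20 16
f 18 14 17
f 18 20 14
f 16 20 15
f 19 17 15
f 15 20 19
f 19 18 17
f 20 18 19



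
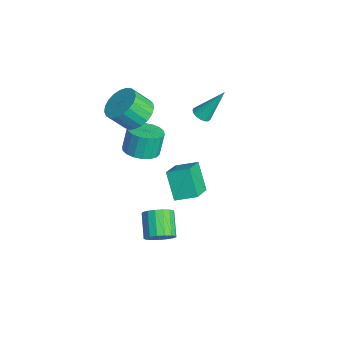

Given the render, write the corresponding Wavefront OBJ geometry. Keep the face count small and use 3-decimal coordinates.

v 1.549 -1.629 -3.814
v 1.995 -1.124 -3.296
v 0.717 -0.925 -2.389
v 0.271 -1.431 -2.906
v 1.839 -0.868 -3.571
v 0.561 -0.67 -2.664
v 1.617 -0.786 -3.902
v 0.339 -0.588 -2.995
v 1.379 -0.898 -4.213
v 0.101 -0.7 -3.305
v 1.18 -1.177 -4.432
v -0.098 -0.979 -3.525
v 1.066 -1.56 -4.51
v -0.212 -1.362 -3.602
v 1.062 -1.958 -4.428
v -0.216 -1.76 -3.52
v 1.17 -2.281 -4.205
v -0.108 -2.083 -3.298
v 1.365 -2.455 -3.893
v 0.087 -2.257 -2.986
v 1.602 -2.439 -3.563
v 0.324 -2.241 -2.655
v 1.827 -2.238 -3.29
v 0.548 -2.04 -2.382
v 1.988 -1.897 -3.137
v 0.71 -1.699 -2.23
v 2.049 -1.495 -3.139
v 0.77 -1.297 -2.232
v -2.158 -1.755 0.136
v -1.199 -1.909 0.375
v -1.483 -1.559 1.743
v -2.442 -1.405 1.504
v -1.205 -1.478 0.263
v -1.49 -1.128 1.631
v -1.401 -1.102 0.127
v -1.685 -0.752 1.494
v -1.746 -0.855 -0.008
v -2.03 -0.506 1.36
v -2.172 -0.787 -0.114
v -2.457 -0.437 1.253
v -2.596 -0.91 -0.171
v -2.881 -0.56 1.197
v -2.933 -1.201 -0.167
v -3.218 -0.851 1.201
v -3.117 -1.601 -0.103
v -3.401 -1.251 1.265
v -3.11 -2.032 0.009
v -3.395 -1.682 1.377
v -2.915 -2.408 0.146
v -3.199 -2.058 1.513
v -2.57 -2.654 0.28
v -2.854 -2.305 1.648
v -2.143 -2.723 0.387
v -2.428 -2.373 1.754
v -1.719 -2.6 0.443
v -2.004 -2.25 1.811
v -1.382 -2.309 0.439
v -1.667 -1.959 1.807
v 1.52 -1.295 1.655
v 1.93 -0.195 2.085
v 0.245 -0.495 0.823
v 0.655 0.605 1.253
v 2.545 -1.125 0.247
v 2.955 -0.025 0.677
v 1.27 -0.325 -0.585
v 1.68 0.775 -0.155
v -3.049 1.745 1.645
v -2.517 1.554 1.72
v -2.871 2.935 3.415
v -2.485 1.777 1.567
v -2.582 1.993 1.431
v -2.787 2.152 1.345
v -3.051 2.218 1.327
v -3.315 2.176 1.382
v -3.517 2.034 1.498
v -3.613 1.827 1.647
v -3.579 1.601 1.796
v -3.424 1.407 1.91
v -3.183 1.292 1.963
v -2.911 1.28 1.944
v -2.671 1.374 1.856
v -3.04 -1.67 2.39
v -2.345 -2.329 1.89
v -2.445 -3.269 2.99
v -3.14 -2.61 3.49
v -2.07 -2.072 2.135
v -2.17 -3.011 3.235
v -1.963 -1.745 2.424
v -2.063 -2.685 3.524
v -2.042 -1.405 2.707
v -2.142 -2.345 3.807
v -2.294 -1.112 2.935
v -2.394 -2.051 4.035
v -2.674 -0.914 3.069
v -2.774 -1.854 4.169
v -3.118 -0.848 3.086
v -3.218 -1.787 4.185
v -3.548 -0.923 2.982
v -3.648 -1.863 4.082
v -3.891 -1.128 2.776
v -3.991 -2.068 3.876
v -4.086 -1.427 2.503
v -4.186 -2.366 3.603
v -4.101 -1.767 2.211
v -4.201 -2.707 3.311
v -3.932 -2.091 1.949
v -4.032 -3.031 3.049
v -3.609 -2.342 1.764
v -3.709 -3.282 2.864
v -3.187 -2.477 1.687
v -3.287 -3.417 2.787
v -2.74 -2.472 1.732
v -2.84 -3.412 2.832
f 2 1 5
f 2 5 3
f 3 5 6
f 3 6 4
f 5 1 7
f 5 7 6
f 6 7 8
f 6 8 4
f 7 1 9
f 7 9 8
f 8 9 10
f 8 10 4
f 9 1 11
f 9 11 10
f 10 11 12
f 10 12 4
f 11 1 13
f 11 13 12
f 12 13 14
f 12 14 4
f 13 1 15
f 13 15 14
f 14 15 16
f 14 16 4
f 15 1 17
f 15 17 16
f 16 17 18
f 16 18 4
f 17 1 19
f 17 19 18
f 18 19 20
f 18 20 4
f 19 1 21
f 19 21 20
f 20 21 22
f 20 22 4
f 21 1 23
f 21 23 22
f 22 23 24
f 22 24 4
f 23 1 25
f 23 25 24
f 24 25 26
f 24 26 4
f 25 1 27
f 25 27 26
f 26 27 28
f 26 28 4
f 27 1 2
f 27 2 28
f 28 2 3
f 28 3 4
f 30 29 33
f 30 33 31
f 31 33 34
f 31 34 32
f 33 29 35
f 33 35 34
f 34 35 36
f 34 36 32
f 35 29 37
f 35 37 36
f 36 37 38
f 36 38 32
f 37 29 39
f 37 39 38
f 38 39 40
f 38 40 32
f 39 29 41
f 39 41 40
f 40 41 42
f 40 42 32
f 41 29 43
f 41 43 42
f 42 43 44
f 42 44 32
f 43 29 45
f 43 45 44
f 44 45 46
f 44 46 32
f 45 29 47
f 45 47 46
f 46 47 48
f 46 48 32
f 47 29 49
f 47 49 48
f 48 49 50
f 48 50 32
f 49 29 51
f 49 51 50
f 50 51 52
f 50 52 32
f 51 29 53
f 51 53 52
f 52 53 54
f 52 54 32
f 53 29 55
f 53 55 54
f 54 55 56
f 54 56 32
f 55 29 57
f 55 57 56
f 56 57 58
f 56 58 32
f 57 29 30
f 57 30 58
f 58 30 31
f 58 31 32
f 60 62 59
f 63 60 59
f 59 62 61
f 61 63 59
f 60 66 62
f 64 60 63
f 64 66 60
f 62 66 61
f 65 63 61
f 61 66 65
f 65 64 63
f 66 64 65
f 68 67 70
f 68 70 69
f 70 67 71
f 70 71 69
f 71 67 72
f 71 72 69
f 72 67 73
f 72 73 69
f 73 67 74
f 73 74 69
f 74 67 75
f 74 75 69
f 75 67 76
f 75 76 69
f 76 67 77
f 76 77 69
f 77 67 78
f 77 78 69
f 78 67 79
f 78 79 69
f 79 67 80
f 79 80 69
f 80 67 81
f 80 81 69
f 81 67 68
f 81 68 69
f 83 82 86
f 83 86 84
f 84 86 87
f 84 87 85
f 86 82 88
f 86 88 87
f 87 88 89
f 87 89 85
f 88 82 90
f 88 90 89
f 89 90 91
f 89 91 85
f 90 82 92
f 90 92 91
f 91 92 93
f 91 93 85
f 92 82 94
f 92 94 93
f 93 94 95
f 93 95 85
f 94 82 96
f 94 96 95
f 95 96 97
f 95 97 85
f 96 82 98
f 96 98 97
f 97 98 99
f 97 99 85
f 98 82 100
f 98 100 99
f 99 100 101
f 99 101 85
f 100 82 102
f 100 102 101
f 101 102 103
f 101 103 85
f 102 82 104
f 102 104 103
f 103 104 105
f 103 105 85
f 104 82 106
f 104 106 105
f 105 106 107
f 105 107 85
f 106 82 108
f 106 108 107
f 107 108 109
f 107 109 85
f 108 82 110
f 108 110 109
f 109 110 111
f 109 111 85
f 110 82 112
f 110 112 111
f 111 112 113
f 111 113 85
f 112 82 83
f 112 83 113
f 113 83 84
f 113 84 85



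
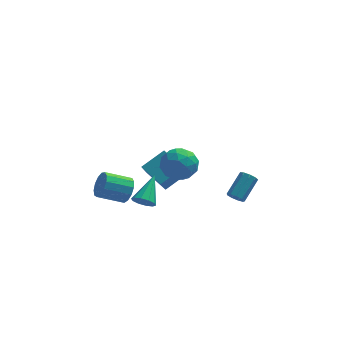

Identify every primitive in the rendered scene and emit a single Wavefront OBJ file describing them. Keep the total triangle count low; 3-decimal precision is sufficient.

v -1.995 -4.167 -0.82
v -1.477 -3.999 -1.336
v -1.365 -2.533 0.34
v -1.866 -3.772 -1.445
v -2.304 -3.696 -1.315
v -2.624 -3.799 -0.996
v -2.704 -4.042 -0.61
v -2.513 -4.334 -0.304
v -2.124 -4.561 -0.195
v -1.685 -4.638 -0.325
v -1.365 -4.534 -0.644
v -1.286 -4.291 -1.031
v -0.66 -3.073 2.385
v 0.102 -3.204 1.483
v -0.002 -4.696 3.177
v 0.76 -4.827 2.275
v 0.913 -3.948 3.059
v 0.507 -2.944 2.569
v -0.407 -4.956 2.091
v -0.813 -3.952 1.601
v 0.259 -4.368 1.301
v 1.074 -3.745 1.9
v -0.974 -4.155 2.76
v -0.159 -3.532 3.359
v -0.337 -2.996 1.864
v 0.437 -4.904 2.796
v 0.527 -4.387 3.257
v 0.975 -4.464 2.726
v -0.099 -2.843 2.503
v 0.349 -2.921 1.973
v 0.826 -3.358 2.899
v -0.249 -4.979 2.687
v 0.199 -5.057 2.157
v -0.875 -3.436 1.934
v -0.427 -3.513 1.403
v -0.726 -4.542 1.761
v 0.203 -3.757 1.227
v 0.59 -4.711 1.693
v -0.096 -4.787 1.585
v -0.335 -4.197 1.297
v 0.683 -3.391 1.579
v 1.069 -4.345 2.045
v 1.16 -3.828 2.506
v 0.921 -3.238 2.218
v 0.775 -4.075 1.472
v -0.969 -3.555 2.615
v -0.583 -4.509 3.081
v -0.821 -4.662 2.442
v -1.06 -4.072 2.154
v -0.49 -3.189 2.967
v -0.103 -4.143 3.433
v 0.435 -3.703 3.363
v 0.196 -3.113 3.075
v -0.675 -3.825 3.188
v -1.958 3.316 -3.801
v -2.247 2.609 -2.761
v -0.577 4.121 -2.87
v -0.866 3.414 -1.83
v -0.774 1.966 -4.39
v -1.063 1.259 -3.35
v 0.607 2.771 -3.459
v 0.318 2.064 -2.419
v -3.053 0.486 -3.334
v -2.772 0.943 -2.563
v -4.386 0.672 -1.814
v -4.667 0.214 -2.586
v -2.982 1.308 -2.884
v -4.597 1.036 -2.135
v -3.215 1.411 -3.348
v -4.829 1.14 -2.6
v -3.396 1.221 -3.808
v -5.011 0.95 -3.06
v -3.469 0.797 -4.118
v -5.083 0.526 -3.369
v -3.409 0.275 -4.178
v -5.023 0.003 -3.43
v -3.236 -0.181 -3.971
v -4.85 -0.452 -3.222
v -3.005 -0.425 -3.562
v -4.619 -0.697 -2.813
v -2.789 -0.38 -3.08
v -4.404 -0.651 -2.331
v -2.657 -0.06 -2.679
v -4.272 -0.331 -1.931
v -2.651 0.433 -2.486
v -4.265 0.162 -1.738
v 3.442 0.349 -3.918
v 3.982 0.101 -4.055
v 4.818 1.323 -2.979
v 4.278 1.571 -2.842
v 3.891 0.403 -4.328
v 4.726 1.625 -3.252
v 3.59 0.68 -4.409
v 4.425 1.902 -3.333
v 3.219 0.802 -4.26
v 4.055 2.024 -3.184
v 2.953 0.712 -3.951
v 3.789 1.934 -2.875
v 2.916 0.452 -3.627
v 3.752 1.674 -2.551
v 3.125 0.144 -3.439
v 3.961 1.366 -2.363
v 3.483 -0.069 -3.475
v 4.318 1.153 -2.399
v 3.821 -0.086 -3.718
v 4.656 1.136 -2.643
f 2 1 4
f 2 4 3
f 4 1 5
f 4 5 3
f 5 1 6
f 5 6 3
f 6 1 7
f 6 7 3
f 7 1 8
f 7 8 3
f 8 1 9
f 8 9 3
f 9 1 10
f 9 10 3
f 10 1 11
f 10 11 3
f 11 1 12
f 11 12 3
f 12 1 2
f 12 2 3
f 13 50 29
f 50 24 53
f 29 53 18
f 50 53 29
f 13 29 25
f 29 18 30
f 25 30 14
f 29 30 25
f 13 25 34
f 25 14 35
f 34 35 20
f 25 35 34
f 13 34 46
f 34 20 49
f 46 49 23
f 34 49 46
f 13 46 50
f 46 23 54
f 50 54 24
f 46 54 50
f 14 30 41
f 30 18 44
f 41 44 22
f 30 44 41
f 18 53 31
f 53 24 52
f 31 52 17
f 53 52 31
f 24 54 51
f 54 23 47
f 51 47 15
f 54 47 51
f 23 49 48
f 49 20 36
f 48 36 19
f 49 36 48
f 20 35 40
f 35 14 37
f 40 37 21
f 35 37 40
f 16 42 28
f 42 22 43
f 28 43 17
f 42 43 28
f 16 28 26
f 28 17 27
f 26 27 15
f 28 27 26
f 16 26 33
f 26 15 32
f 33 32 19
f 26 32 33
f 16 33 38
f 33 19 39
f 38 39 21
f 33 39 38
f 16 38 42
f 38 21 45
f 42 45 22
f 38 45 42
f 17 43 31
f 43 22 44
f 31 44 18
f 43 44 31
f 15 27 51
f 27 17 52
f 51 52 24
f 27 52 51
f 19 32 48
f 32 15 47
f 48 47 23
f 32 47 48
f 21 39 40
f 39 19 36
f 40 36 20
f 39 36 40
f 22 45 41
f 45 21 37
f 41 37 14
f 45 37 41
f 56 58 55
f 59 56 55
f 55 58 57
f 57 59 55
f 56 62 58
f 60 56 59
f 60 62 56
f 58 62 57
f 61 59 57
f 57 62 61
f 61 60 59
f 62 60 61
f 64 63 67
f 64 67 65
f 65 67 68
f 65 68 66
f 67 63 69
f 67 69 68
f 68 69 70
f 68 70 66
f 69 63 71
f 69 71 70
f 70 71 72
f 70 72 66
f 71 63 73
f 71 73 72
f 72 73 74
f 72 74 66
f 73 63 75
f 73 75 74
f 74 75 76
f 74 76 66
f 75 63 77
f 75 77 76
f 76 77 78
f 76 78 66
f 77 63 79
f 77 79 78
f 78 79 80
f 78 80 66
f 79 63 81
f 79 81 80
f 80 81 82
f 80 82 66
f 81 63 83
f 81 83 82
f 82 83 84
f 82 84 66
f 83 63 85
f 83 85 84
f 84 85 86
f 84 86 66
f 85 63 64
f 85 64 86
f 86 64 65
f 86 65 66
f 88 87 91
f 88 91 89
f 89 91 92
f 89 92 90
f 91 87 93
f 91 93 92
f 92 93 94
f 92 94 90
f 93 87 95
f 93 95 94
f 94 95 96
f 94 96 90
f 95 87 97
f 95 97 96
f 96 97 98
f 96 98 90
f 97 87 99
f 97 99 98
f 98 99 100
f 98 100 90
f 99 87 101
f 99 101 100
f 100 101 102
f 100 102 90
f 101 87 103
f 101 103 102
f 102 103 104
f 102 104 90
f 103 87 105
f 103 105 104
f 104 105 106
f 104 106 90
f 105 87 88
f 105 88 106
f 106 88 89
f 106 89 90



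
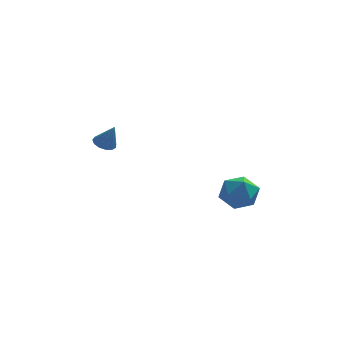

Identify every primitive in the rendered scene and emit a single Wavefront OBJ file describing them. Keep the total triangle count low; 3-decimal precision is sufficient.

v -4.052 2.039 -0.496
v -3.646 2.58 -0.564
v -3.488 1.781 0.836
v -3.969 2.707 -0.402
v -4.319 2.622 -0.27
v -4.584 2.352 -0.211
v -4.68 1.982 -0.241
v -4.577 1.631 -0.353
v -4.307 1.409 -0.51
v -3.956 1.387 -0.663
v -3.636 1.572 -0.763
v -3.448 1.905 -0.778
v -3.452 2.281 -0.704
v 2.48 2.101 -3.737
v 3.298 1.888 -2.902
v 2.782 0.352 -4.478
v 3.6 0.139 -3.643
v 2.452 0.219 -3.345
v 2.266 1.299 -2.887
v 3.814 0.941 -4.493
v 3.628 2.021 -4.035
v 4.122 1.171 -3.369
v 3.28 0.725 -2.659
v 2.8 1.515 -4.721
v 1.958 1.069 -4.011
f 2 1 4
f 2 4 3
f 4 1 5
f 4 5 3
f 5 1 6
f 5 6 3
f 6 1 7
f 6 7 3
f 7 1 8
f 7 8 3
f 8 1 9
f 8 9 3
f 9 1 10
f 9 10 3
f 10 1 11
f 10 11 3
f 11 1 12
f 11 12 3
f 12 1 13
f 12 13 3
f 13 1 2
f 13 2 3
f 14 25 19
f 14 19 15
f 14 15 21
f 14 21 24
f 14 24 25
f 15 19 23
f 19 25 18
f 25 24 16
f 24 21 20
f 21 15 22
f 17 23 18
f 17 18 16
f 17 16 20
f 17 20 22
f 17 22 23
f 18 23 19
f 16 18 25
f 20 16 24
f 22 20 21
f 23 22 15



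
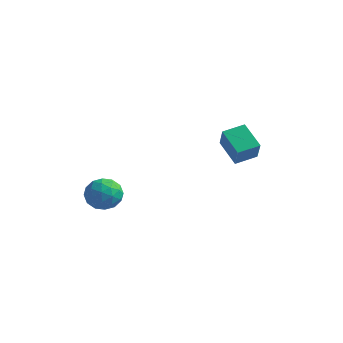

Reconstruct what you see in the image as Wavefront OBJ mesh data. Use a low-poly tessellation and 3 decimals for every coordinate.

v 3.584 3.444 2.687
v 2.416 3.999 3.485
v 4.197 4.401 2.918
v 3.029 4.957 3.715
v 4.071 2.863 3.805
v 2.903 3.419 4.602
v 4.684 3.821 4.035
v 3.516 4.376 4.833
v -0.846 -1.318 2.23
v -0.042 -1.173 2.685
v -0.158 -2.327 1.335
v 0.646 -2.182 1.79
v -0.064 -2.614 2.221
v -0.489 -1.99 2.774
v 0.289 -1.51 1.246
v -0.136 -0.886 1.799
v 0.66 -1.292 2.077
v 0.442 -1.974 2.679
v -0.642 -1.526 1.341
v -0.86 -2.208 1.943
v -0.504 -1.157 2.536
v 0.304 -2.343 1.484
v -0.113 -2.597 1.737
v 0.36 -2.512 2.005
v -0.767 -1.637 2.588
v -0.294 -1.552 2.856
v -0.307 -2.399 2.583
v 0.094 -1.948 1.164
v 0.567 -1.863 1.432
v -0.56 -0.988 2.015
v -0.087 -0.903 2.283
v 0.107 -1.101 1.437
v 0.381 -1.141 2.446
v 0.785 -1.735 1.92
v 0.575 -1.339 1.601
v 0.325 -0.973 1.926
v 0.253 -1.543 2.8
v 0.657 -2.136 2.274
v 0.24 -2.39 2.527
v -0.01 -2.023 2.852
v 0.665 -1.612 2.443
v -0.857 -1.364 1.746
v -0.453 -1.957 1.22
v -0.19 -1.477 1.168
v -0.44 -1.11 1.493
v -0.985 -1.765 2.1
v -0.581 -2.359 1.574
v -0.525 -2.527 2.094
v -0.775 -2.161 2.419
v -0.865 -1.888 1.577
f 2 4 1
f 5 2 1
f 1 4 3
f 3 5 1
f 2 8 4
f 6 2 5
f 6 8 2
f 4 8 3
f 7 5 3
f 3 8 7
f 7 6 5
f 8 6 7
f 9 46 25
f 46 20 49
f 25 49 14
f 46 49 25
f 9 25 21
f 25 14 26
f 21 26 10
f 25 26 21
f 9 21 30
f 21 10 31
f 30 31 16
f 21 31 30
f 9 30 42
f 30 16 45
f 42 45 19
f 30 45 42
f 9 42 46
f 42 19 50
f 46 50 20
f 42 50 46
f 10 26 37
f 26 14 40
f 37 40 18
f 26 40 37
f 14 49 27
f 49 20 48
f 27 48 13
f 49 48 27
f 20 50 47
f 50 19 43
f 47 43 11
f 50 43 47
f 19 45 44
f 45 16 32
f 44 32 15
f 45 32 44
f 16 31 36
f 31 10 33
f 36 33 17
f 31 33 36
f 12 38 24
f 38 18 39
f 24 39 13
f 38 39 24
f 12 24 22
f 24 13 23
f 22 23 11
f 24 23 22
f 12 22 29
f 22 11 28
f 29 28 15
f 22 28 29
f 12 29 34
f 29 15 35
f 34 35 17
f 29 35 34
f 12 34 38
f 34 17 41
f 38 41 18
f 34 41 38
f 13 39 27
f 39 18 40
f 27 40 14
f 39 40 27
f 11 23 47
f 23 13 48
f 47 48 20
f 23 48 47
f 15 28 44
f 28 11 43
f 44 43 19
f 28 43 44
f 17 35 36
f 35 15 32
f 36 32 16
f 35 32 36
f 18 41 37
f 41 17 33
f 37 33 10
f 41 33 37



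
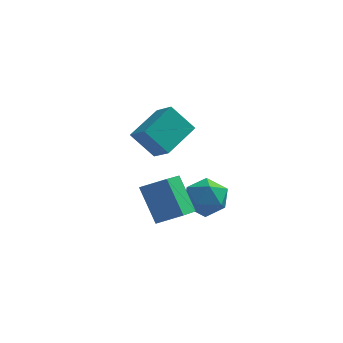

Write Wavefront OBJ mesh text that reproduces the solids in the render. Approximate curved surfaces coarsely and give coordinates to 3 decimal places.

v 0.325 -3.639 0.648
v 1.415 -3.611 1.218
v 0.638 -2.264 -0.018
v 1.727 -2.235 0.552
v 1.113 -4.525 -0.812
v 2.202 -4.496 -0.242
v 1.425 -3.149 -1.478
v 2.515 -3.121 -0.908
v 0.98 -0.072 0.452
v -0.052 0.043 1.602
v 0.266 0.65 -0.261
v -0.766 0.765 0.89
v 1.886 1.475 1.11
v 0.854 1.59 2.261
v 1.172 2.197 0.398
v 0.14 2.312 1.548
v 2.741 -1.478 0.008
v 3.646 -1.845 -0.319
v 1.954 -2.395 -1.141
v 2.859 -2.762 -1.468
v 2.498 -3.033 -0.542
v 2.984 -2.466 0.168
v 2.616 -1.774 -1.628
v 3.102 -1.207 -0.918
v 3.569 -2.028 -1.33
v 3.496 -2.806 -0.659
v 2.104 -1.434 -0.801
v 2.031 -2.212 -0.13
f 2 4 1
f 5 2 1
f 1 4 3
f 3 5 1
f 2 8 4
f 6 2 5
f 6 8 2
f 4 8 3
f 7 5 3
f 3 8 7
f 7 6 5
f 8 6 7
f 10 12 9
f 13 10 9
f 9 12 11
f 11 13 9
f 10 16 12
f 14 10 13
f 14 16 10
f 12 16 11
f 15 13 11
f 11 16 15
f 15 14 13
f 16 14 15
f 17 28 22
f 17 22 18
f 17 18 24
f 17 24 27
f 17 27 28
f 18 22 26
f 22 28 21
f 28 27 19
f 27 24 23
f 24 18 25
f 20 26 21
f 20 21 19
f 20 19 23
f 20 23 25
f 20 25 26
f 21 26 22
f 19 21 28
f 23 19 27
f 25 23 24
f 26 25 18



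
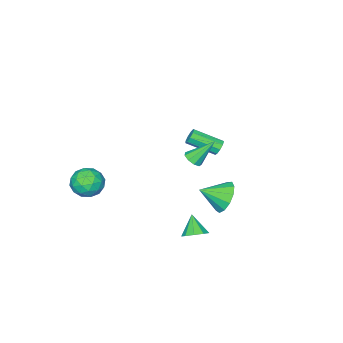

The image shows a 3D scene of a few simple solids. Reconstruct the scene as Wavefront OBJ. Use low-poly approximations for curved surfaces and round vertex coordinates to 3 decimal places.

v 3.412 -3.243 0.545
v 4.041 -3.067 -0.169
v 2.879 -4.493 -0.231
v 3.508 -4.317 -0.945
v 3.827 -4.615 -0.082
v 4.156 -3.843 0.398
v 2.764 -3.717 -0.798
v 3.093 -2.945 -0.318
v 3.64 -3.361 -0.999
v 4.297 -3.916 -0.556
v 2.623 -3.644 0.156
v 3.28 -4.199 0.599
v 3.773 -3.045 0.256
v 3.147 -4.515 -0.656
v 3.334 -4.69 -0.149
v 3.704 -4.587 -0.569
v 3.841 -3.501 0.59
v 4.211 -3.398 0.17
v 4.085 -4.308 0.221
v 2.709 -4.162 -0.57
v 3.079 -4.059 -0.99
v 3.216 -2.973 0.169
v 3.586 -2.87 -0.251
v 2.835 -3.252 -0.621
v 3.907 -3.115 -0.651
v 3.594 -3.849 -1.108
v 3.157 -3.497 -1.021
v 3.35 -3.042 -0.739
v 4.294 -3.441 -0.391
v 3.98 -4.176 -0.847
v 4.168 -4.351 -0.34
v 4.361 -3.897 -0.058
v 4.058 -3.613 -0.879
v 2.94 -3.384 0.447
v 2.626 -4.119 -0.009
v 2.559 -3.663 -0.342
v 2.752 -3.209 -0.06
v 3.326 -3.711 0.708
v 3.013 -4.445 0.251
v 3.57 -4.518 0.339
v 3.763 -4.063 0.621
v 2.862 -3.947 0.479
v 2.517 2.863 -1.128
v 3.17 2.799 -0.884
v 2.103 2.217 -0.192
v 2.965 3.192 -0.702
v 2.55 3.431 -0.72
v 2.12 3.405 -0.928
v 1.875 3.125 -1.23
v 1.931 2.723 -1.484
v 2.26 2.386 -1.571
v 2.71 2.273 -1.451
v 3.069 2.436 -1.179
v 0.662 0.914 2.512
v 1.03 0.7 2.876
v -0.162 1.606 3.748
v 1.146 1.046 2.76
v 1.036 1.33 2.528
v 0.751 1.419 2.288
v 0.425 1.272 2.153
v 0.209 0.957 2.185
v 0.206 0.622 2.371
v 0.416 0.423 2.622
v 0.742 0.454 2.822
v 0.515 2.937 0.628
v 1.192 3.216 -0.038
v 1.485 2.123 1.272
v 1.222 3.584 0.381
v 1.028 3.746 0.878
v 0.671 3.651 1.296
v 0.264 3.329 1.502
v -0.063 2.883 1.43
v -0.206 2.453 1.104
v -0.121 2.178 0.627
v 0.167 2.143 0.15
v 0.565 2.36 -0.175
v 0.947 2.76 -0.245
v -3.104 -0.757 0.583
v -2.771 -0.74 0.211
v -1.863 -2.006 0.964
v -2.196 -2.023 1.337
v -2.678 -0.525 0.46
v -1.771 -1.791 1.213
v -2.785 -0.419 0.767
v -1.877 -1.684 1.521
v -3.041 -0.471 0.988
v -2.133 -1.736 1.742
v -3.326 -0.657 1.02
v -2.418 -1.922 1.773
v -3.507 -0.89 0.847
v -2.6 -2.155 1.601
v -3.5 -1.061 0.551
v -2.592 -2.326 1.304
v -3.307 -1.09 0.27
v -2.399 -2.355 1.023
v -3.019 -0.963 0.136
v -2.111 -2.229 0.889
f 1 38 17
f 38 12 41
f 17 41 6
f 38 41 17
f 1 17 13
f 17 6 18
f 13 18 2
f 17 18 13
f 1 13 22
f 13 2 23
f 22 23 8
f 13 23 22
f 1 22 34
f 22 8 37
f 34 37 11
f 22 37 34
f 1 34 38
f 34 11 42
f 38 42 12
f 34 42 38
f 2 18 29
f 18 6 32
f 29 32 10
f 18 32 29
f 6 41 19
f 41 12 40
f 19 40 5
f 41 40 19
f 12 42 39
f 42 11 35
f 39 35 3
f 42 35 39
f 11 37 36
f 37 8 24
f 36 24 7
f 37 24 36
f 8 23 28
f 23 2 25
f 28 25 9
f 23 25 28
f 4 30 16
f 30 10 31
f 16 31 5
f 30 31 16
f 4 16 14
f 16 5 15
f 14 15 3
f 16 15 14
f 4 14 21
f 14 3 20
f 21 20 7
f 14 20 21
f 4 21 26
f 21 7 27
f 26 27 9
f 21 27 26
f 4 26 30
f 26 9 33
f 30 33 10
f 26 33 30
f 5 31 19
f 31 10 32
f 19 32 6
f 31 32 19
f 3 15 39
f 15 5 40
f 39 40 12
f 15 40 39
f 7 20 36
f 20 3 35
f 36 35 11
f 20 35 36
f 9 27 28
f 27 7 24
f 28 24 8
f 27 24 28
f 10 33 29
f 33 9 25
f 29 25 2
f 33 25 29
f 44 43 46
f 44 46 45
f 46 43 47
f 46 47 45
f 47 43 48
f 47 48 45
f 48 43 49
f 48 49 45
f 49 43 50
f 49 50 45
f 50 43 51
f 50 51 45
f 51 43 52
f 51 52 45
f 52 43 53
f 52 53 45
f 53 43 44
f 53 44 45
f 55 54 57
f 55 57 56
f 57 54 58
f 57 58 56
f 58 54 59
f 58 59 56
f 59 54 60
f 59 60 56
f 60 54 61
f 60 61 56
f 61 54 62
f 61 62 56
f 62 54 63
f 62 63 56
f 63 54 64
f 63 64 56
f 64 54 55
f 64 55 56
f 66 65 68
f 66 68 67
f 68 65 69
f 68 69 67
f 69 65 70
f 69 70 67
f 70 65 71
f 70 71 67
f 71 65 72
f 71 72 67
f 72 65 73
f 72 73 67
f 73 65 74
f 73 74 67
f 74 65 75
f 74 75 67
f 75 65 76
f 75 76 67
f 76 65 77
f 76 77 67
f 77 65 66
f 77 66 67
f 79 78 82
f 79 82 80
f 80 82 83
f 80 83 81
f 82 78 84
f 82 84 83
f 83 84 85
f 83 85 81
f 84 78 86
f 84 86 85
f 85 86 87
f 85 87 81
f 86 78 88
f 86 88 87
f 87 88 89
f 87 89 81
f 88 78 90
f 88 90 89
f 89 90 91
f 89 91 81
f 90 78 92
f 90 92 91
f 91 92 93
f 91 93 81
f 92 78 94
f 92 94 93
f 93 94 95
f 93 95 81
f 94 78 96
f 94 96 95
f 95 96 97
f 95 97 81
f 96 78 79
f 96 79 97
f 97 79 80
f 97 80 81



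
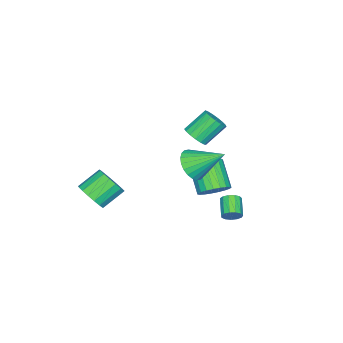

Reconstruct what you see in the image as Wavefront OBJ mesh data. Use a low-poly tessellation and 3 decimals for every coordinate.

v -0.897 1.388 -0.824
v -0.443 0.655 -1.082
v -1.369 -0.342 0.127
v -1.823 0.392 0.384
v -0.227 0.788 -0.807
v -1.153 -0.209 0.402
v -0.127 1.024 -0.535
v -1.053 0.027 0.674
v -0.159 1.324 -0.313
v -1.086 0.327 0.896
v -0.32 1.634 -0.179
v -1.246 0.638 1.03
v -0.58 1.903 -0.157
v -1.506 0.906 1.051
v -0.895 2.082 -0.251
v -1.821 1.085 0.958
v -1.21 2.141 -0.443
v -2.136 1.145 0.765
v -1.471 2.07 -0.702
v -2.397 1.074 0.507
v -1.633 1.882 -0.982
v -2.559 0.885 0.227
v -1.668 1.608 -1.234
v -2.594 0.611 -0.025
v -1.569 1.296 -1.416
v -2.495 0.299 -0.207
v -1.354 1 -1.495
v -2.28 0.003 -0.286
v -1.06 0.771 -1.459
v -1.986 -0.226 -0.25
v -0.738 0.649 -1.312
v -1.664 -0.348 -0.104
v 0.049 0.628 1.572
v 0.841 0.394 2.117
v -0.289 2.272 2.768
v 0.999 0.622 1.848
v 1.013 0.851 1.538
v 0.879 1.046 1.232
v 0.619 1.178 0.978
v 0.272 1.225 0.815
v -0.108 1.182 0.767
v -0.465 1.055 0.841
v -0.744 0.862 1.027
v -0.902 0.634 1.296
v -0.915 0.405 1.607
v -0.782 0.21 1.912
v -0.522 0.079 2.166
v -0.175 0.031 2.33
v 0.206 0.075 2.378
v 0.563 0.202 2.303
v 1.373 3.573 -0.351
v 1.729 3.317 -0.018
v 0.862 2.792 0.504
v 0.507 3.047 0.171
v 1.653 3.583 0.123
v 0.786 3.057 0.645
v 1.488 3.845 0.113
v 0.621 3.319 0.635
v 1.286 4.021 -0.044
v 0.42 3.495 0.478
v 1.113 4.054 -0.298
v 0.246 3.529 0.224
v 1.022 3.935 -0.569
v 0.155 3.409 -0.047
v 1.042 3.701 -0.771
v 0.176 3.175 -0.249
v 1.168 3.426 -0.84
v 0.302 2.9 -0.318
v 1.359 3.198 -0.753
v 0.492 2.672 -0.231
v 1.554 3.089 -0.539
v 0.688 2.563 -0.017
v 1.692 3.133 -0.265
v 0.826 2.607 0.257
v 3.061 -3.594 -0.488
v 3.693 -3.356 0.15
v 2.631 -2.727 0.967
v 1.999 -2.966 0.328
v 3.686 -3.008 -0.127
v 2.624 -2.379 0.689
v 3.535 -2.795 -0.488
v 2.473 -2.166 0.329
v 3.276 -2.764 -0.848
v 2.214 -2.135 -0.032
v 2.967 -2.924 -1.126
v 1.905 -2.295 -0.31
v 2.68 -3.238 -1.258
v 1.618 -2.609 -0.442
v 2.48 -3.633 -1.214
v 1.418 -3.004 -0.397
v 2.414 -4.02 -1.003
v 1.351 -3.391 -0.187
v 2.495 -4.309 -0.674
v 1.433 -3.68 0.142
v 2.706 -4.434 -0.303
v 1.644 -3.805 0.513
v 2.999 -4.367 0.026
v 1.937 -3.738 0.842
v 3.305 -4.123 0.237
v 2.243 -3.494 1.053
v 3.556 -3.758 0.282
v 2.494 -3.129 1.098
v -1.567 -0.111 2.433
v -1.162 -0.416 2.986
v -2.089 0.266 4.04
v -2.493 0.571 3.487
v -1 -0.101 2.925
v -1.927 0.58 3.979
v -0.968 0.211 2.751
v -1.895 0.893 3.805
v -1.074 0.45 2.504
v -2 1.131 3.558
v -1.292 0.56 2.241
v -2.218 1.241 3.295
v -1.573 0.517 2.022
v -2.499 1.198 3.076
v -1.852 0.33 1.897
v -2.779 1.011 2.951
v -2.067 0.042 1.895
v -2.993 0.723 2.949
v -2.166 -0.281 2.016
v -3.093 0.4 3.07
v -2.129 -0.565 2.233
v -3.055 0.116 3.287
v -1.962 -0.745 2.495
v -2.889 -0.064 3.549
v -1.705 -0.779 2.743
v -2.632 -0.098 3.797
v -1.416 -0.66 2.921
v -2.343 0.021 3.974
f 2 1 5
f 2 5 3
f 3 5 6
f 3 6 4
f 5 1 7
f 5 7 6
f 6 7 8
f 6 8 4
f 7 1 9
f 7 9 8
f 8 9 10
f 8 10 4
f 9 1 11
f 9 11 10
f 10 11 12
f 10 12 4
f 11 1 13
f 11 13 12
f 12 13 14
f 12 14 4
f 13 1 15
f 13 15 14
f 14 15 16
f 14 16 4
f 15 1 17
f 15 17 16
f 16 17 18
f 16 18 4
f 17 1 19
f 17 19 18
f 18 19 20
f 18 20 4
f 19 1 21
f 19 21 20
f 20 21 22
f 20 22 4
f 21 1 23
f 21 23 22
f 22 23 24
f 22 24 4
f 23 1 25
f 23 25 24
f 24 25 26
f 24 26 4
f 25 1 27
f 25 27 26
f 26 27 28
f 26 28 4
f 27 1 29
f 27 29 28
f 28 29 30
f 28 30 4
f 29 1 31
f 29 31 30
f 30 31 32
f 30 32 4
f 31 1 2
f 31 2 32
f 32 2 3
f 32 3 4
f 34 33 36
f 34 36 35
f 36 33 37
f 36 37 35
f 37 33 38
f 37 38 35
f 38 33 39
f 38 39 35
f 39 33 40
f 39 40 35
f 40 33 41
f 40 41 35
f 41 33 42
f 41 42 35
f 42 33 43
f 42 43 35
f 43 33 44
f 43 44 35
f 44 33 45
f 44 45 35
f 45 33 46
f 45 46 35
f 46 33 47
f 46 47 35
f 47 33 48
f 47 48 35
f 48 33 49
f 48 49 35
f 49 33 50
f 49 50 35
f 50 33 34
f 50 34 35
f 52 51 55
f 52 55 53
f 53 55 56
f 53 56 54
f 55 51 57
f 55 57 56
f 56 57 58
f 56 58 54
f 57 51 59
f 57 59 58
f 58 59 60
f 58 60 54
f 59 51 61
f 59 61 60
f 60 61 62
f 60 62 54
f 61 51 63
f 61 63 62
f 62 63 64
f 62 64 54
f 63 51 65
f 63 65 64
f 64 65 66
f 64 66 54
f 65 51 67
f 65 67 66
f 66 67 68
f 66 68 54
f 67 51 69
f 67 69 68
f 68 69 70
f 68 70 54
f 69 51 71
f 69 71 70
f 70 71 72
f 70 72 54
f 71 51 73
f 71 73 72
f 72 73 74
f 72 74 54
f 73 51 52
f 73 52 74
f 74 52 53
f 74 53 54
f 76 75 79
f 76 79 77
f 77 79 80
f 77 80 78
f 79 75 81
f 79 81 80
f 80 81 82
f 80 82 78
f 81 75 83
f 81 83 82
f 82 83 84
f 82 84 78
f 83 75 85
f 83 85 84
f 84 85 86
f 84 86 78
f 85 75 87
f 85 87 86
f 86 87 88
f 86 88 78
f 87 75 89
f 87 89 88
f 88 89 90
f 88 90 78
f 89 75 91
f 89 91 90
f 90 91 92
f 90 92 78
f 91 75 93
f 91 93 92
f 92 93 94
f 92 94 78
f 93 75 95
f 93 95 94
f 94 95 96
f 94 96 78
f 95 75 97
f 95 97 96
f 96 97 98
f 96 98 78
f 97 75 99
f 97 99 98
f 98 99 100
f 98 100 78
f 99 75 101
f 99 101 100
f 100 101 102
f 100 102 78
f 101 75 76
f 101 76 102
f 102 76 77
f 102 77 78
f 104 103 107
f 104 107 105
f 105 107 108
f 105 108 106
f 107 103 109
f 107 109 108
f 108 109 110
f 108 110 106
f 109 103 111
f 109 111 110
f 110 111 112
f 110 112 106
f 111 103 113
f 111 113 112
f 112 113 114
f 112 114 106
f 113 103 115
f 113 115 114
f 114 115 116
f 114 116 106
f 115 103 117
f 115 117 116
f 116 117 118
f 116 118 106
f 117 103 119
f 117 119 118
f 118 119 120
f 118 120 106
f 119 103 121
f 119 121 120
f 120 121 122
f 120 122 106
f 121 103 123
f 121 123 122
f 122 123 124
f 122 124 106
f 123 103 125
f 123 125 124
f 124 125 126
f 124 126 106
f 125 103 127
f 125 127 126
f 126 127 128
f 126 128 106
f 127 103 129
f 127 129 128
f 128 129 130
f 128 130 106
f 129 103 104
f 129 104 130
f 130 104 105
f 130 105 106

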